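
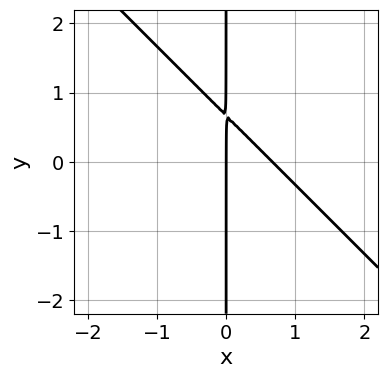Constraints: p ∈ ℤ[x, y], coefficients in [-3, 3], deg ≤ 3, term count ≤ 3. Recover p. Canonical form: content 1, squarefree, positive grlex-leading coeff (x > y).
(a) deg p = 2.
(b) From the visible intercepts: the visible y-axis segment lies entirely on the curve; one x-axis crossing is at x = 0.
(c) Putting this together gives p.

3*x^2 + 3*x*y - 2*x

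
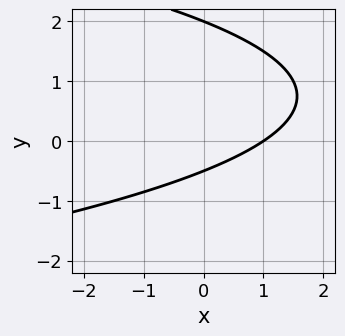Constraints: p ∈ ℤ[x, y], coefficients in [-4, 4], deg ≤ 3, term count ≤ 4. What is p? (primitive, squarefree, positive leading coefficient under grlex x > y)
deg p = 2. The shape is more complex than any degree-1 curve.
Reading off the gridlines: it meets the y-axis at y = 2 (among the integer gridlines); it meets the x-axis at x = 1 (among the integer gridlines).
Together with the visible shape, these determine p as stated.

2*y^2 + 2*x - 3*y - 2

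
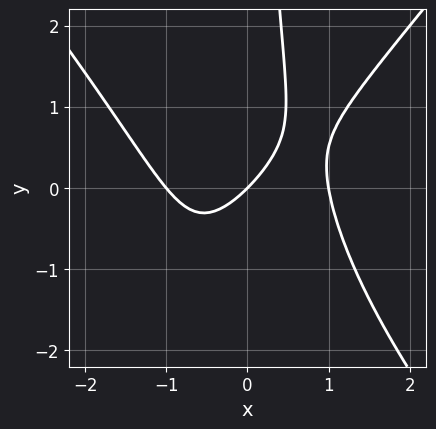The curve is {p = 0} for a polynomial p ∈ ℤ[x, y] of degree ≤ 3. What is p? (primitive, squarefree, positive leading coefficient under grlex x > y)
Degree: no degree-2 curve has this shape, so deg p = 3.
Checking where it meets the axes: it crosses the y-axis at the gridline y = 0; among the integer gridlines, it crosses the x-axis at x ∈ {-1, 0, 1}.
Putting this together gives p.

3*x^3 - 2*x*y^2 - 2*x*y - 3*x + 3*y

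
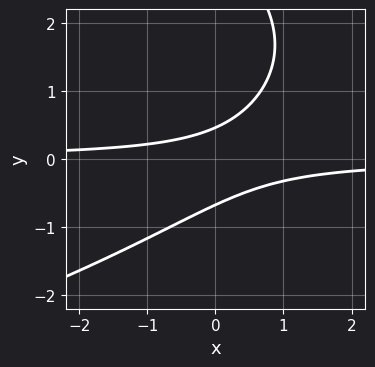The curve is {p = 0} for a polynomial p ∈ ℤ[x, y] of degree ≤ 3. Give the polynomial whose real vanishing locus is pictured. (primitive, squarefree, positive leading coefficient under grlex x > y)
1. deg p = 3. A generic line meets the curve in up to 3 points.
2. Checking where it meets the axes: it misses every integer gridline on the x-axis.
3. Matching integer coefficients to the picture gives p.

y^3 + 3*x*y - 3*y^2 - y + 1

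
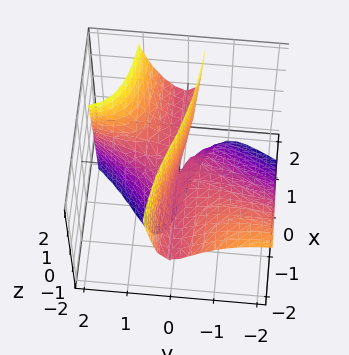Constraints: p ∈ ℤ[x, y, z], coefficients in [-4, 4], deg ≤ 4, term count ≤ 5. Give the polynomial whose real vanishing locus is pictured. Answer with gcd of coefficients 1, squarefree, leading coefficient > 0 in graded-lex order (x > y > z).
3*x*y^2 - y^3 + 2*y^2*z - x*z - 3*y*z

(a) The degree is 3 — no degree-2 surface has this shape.
(b) From the axis intercepts and sections: it meets the y-axis at y = 0 (among the integer gridlines); the visible z-axis segment lies entirely on the surface.
(c) Together with the visible shape, these determine p as stated. Check: (-1, 0, 0) on the x-axis lies on the surface, and p(-1, 0, 0) = 0. ✓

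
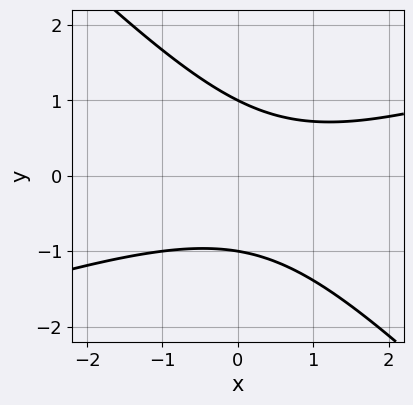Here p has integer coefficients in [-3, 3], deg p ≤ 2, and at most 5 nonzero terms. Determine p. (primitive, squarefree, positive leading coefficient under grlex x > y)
x^2 - 2*x*y - 3*y^2 - x + 3

(a) Degree: the shape is more complex than any degree-1 curve, so deg p = 2.
(b) From the axis intercepts and sections: no x-intercept at any integer in the box; the y-axis gridline crossings are at y ∈ {-1, 1}.
(c) Together with the visible shape, these determine p as stated.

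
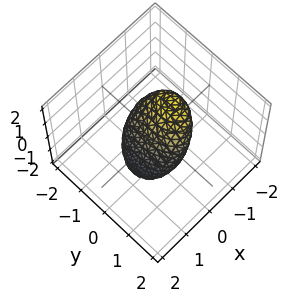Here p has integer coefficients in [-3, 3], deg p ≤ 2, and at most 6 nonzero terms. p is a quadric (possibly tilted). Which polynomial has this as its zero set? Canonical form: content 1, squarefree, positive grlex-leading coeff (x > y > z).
(a) Degree: the shape is more complex than any degree-1 surface, so deg p = 2.
(b) Reading off the gridlines: the z-axis gridline crossings are at z ∈ {-1, 1}; the y-axis gridline crossings are at y ∈ {-1, 1}.
(c) Assembling these constraints gives the stated polynomial.

2*x^2 + 2*x*z + y^2 + z^2 - 1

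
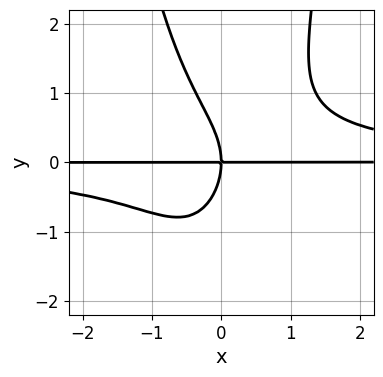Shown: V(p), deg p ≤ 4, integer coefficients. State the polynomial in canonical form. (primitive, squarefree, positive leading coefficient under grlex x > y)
First, degree: the shape is more complex than any degree-3 curve, so deg p = 4.
Then, observable constraints: it meets the y-axis at y = 0 (among the integer gridlines); the visible x-axis segment lies entirely on the curve.
Finally, the integer polynomial consistent with all of this is the stated p.

2*x^2*y^2 - y^3 - 2*x*y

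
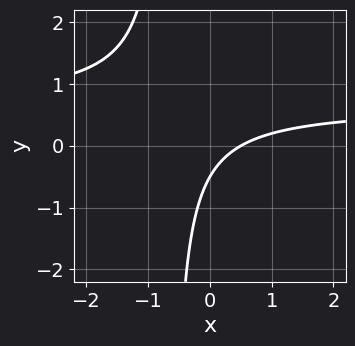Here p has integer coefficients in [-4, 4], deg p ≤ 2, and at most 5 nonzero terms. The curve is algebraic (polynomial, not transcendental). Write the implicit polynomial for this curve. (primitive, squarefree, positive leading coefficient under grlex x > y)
3*x*y - 2*x + 2*y + 1

First, degree: the shape is more complex than any degree-1 curve, so deg p = 2.
Finally, the integer polynomial consistent with all of this is the stated p.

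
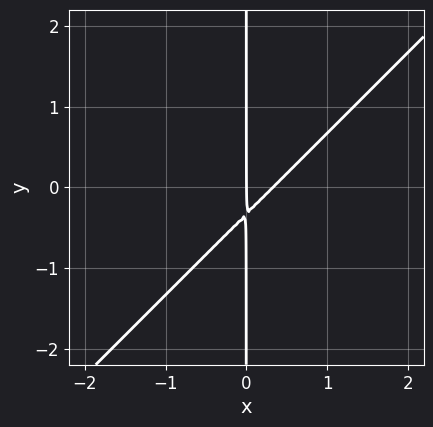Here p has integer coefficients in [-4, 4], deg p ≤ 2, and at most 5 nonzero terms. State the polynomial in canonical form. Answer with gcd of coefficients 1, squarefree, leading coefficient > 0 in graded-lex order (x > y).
Degree: the shape is more complex than any degree-1 curve, so deg p = 2.
Reading off the gridlines: every point of the y-axis in the box is on the curve; it crosses the x-axis at the gridline x = 0.
Putting this together gives p.

3*x^2 - 3*x*y - x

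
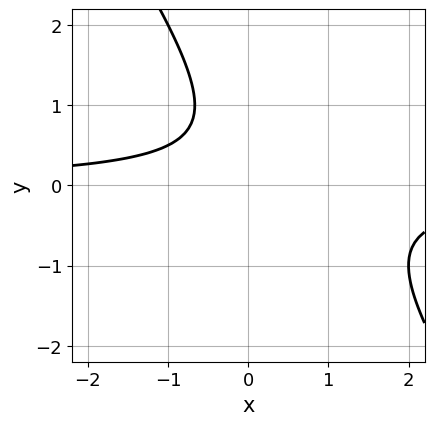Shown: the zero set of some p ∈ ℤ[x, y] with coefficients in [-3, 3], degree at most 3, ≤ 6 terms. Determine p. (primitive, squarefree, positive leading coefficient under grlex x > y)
3*x*y + 2*y^2 - 2*y + 2

1. Degree: no degree-1 curve has this shape, so deg p = 2.
2. Reading off the gridlines: the curve avoids every integer x-axis point in the box; the curve avoids every integer y-axis point in the box.
3. Putting this together gives p.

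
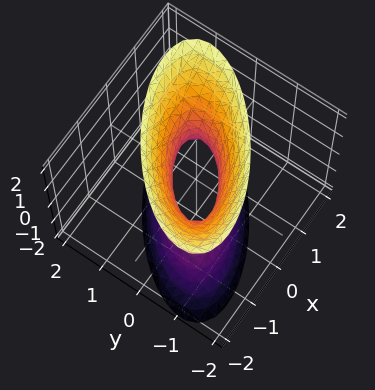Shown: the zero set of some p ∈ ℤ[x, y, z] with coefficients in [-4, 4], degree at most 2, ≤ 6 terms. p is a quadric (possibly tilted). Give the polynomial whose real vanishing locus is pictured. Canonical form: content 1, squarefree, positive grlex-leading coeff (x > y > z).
2*x^2 - 3*x*y + 3*y^2 - z^2 - 1

(a) Degree: the shape is more complex than any degree-1 surface, so deg p = 2.
(b) Against the integer gridlines: it misses every integer gridline on the z-axis.
(c) These observations pin down the coefficients.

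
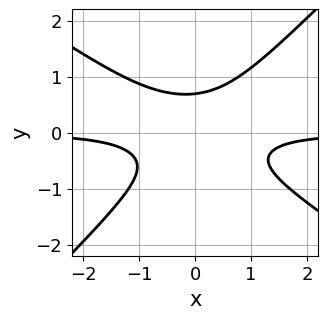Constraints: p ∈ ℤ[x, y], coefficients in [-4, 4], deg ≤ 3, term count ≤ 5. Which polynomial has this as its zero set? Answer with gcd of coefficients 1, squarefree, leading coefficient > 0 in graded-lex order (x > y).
Degree: the shape is more complex than any degree-2 curve, so deg p = 3.
Checking where it meets the axes: no x-intercept at any integer in the box.
Matching integer coefficients to the picture gives p.

2*x^2*y + x*y^2 - 3*y^3 + 1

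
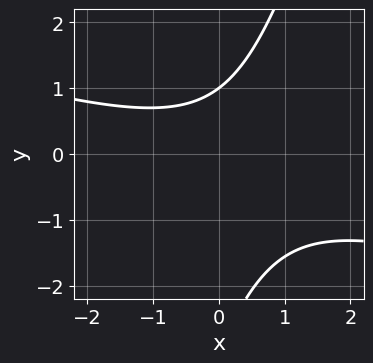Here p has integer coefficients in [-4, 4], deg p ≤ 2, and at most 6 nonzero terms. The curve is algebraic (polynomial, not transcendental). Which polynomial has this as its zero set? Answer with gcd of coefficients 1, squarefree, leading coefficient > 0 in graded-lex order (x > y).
(a) deg p = 2.
(b) Reading off the gridlines: it misses every integer gridline on the x-axis; one y-axis crossing is at y = 1.
(c) Putting this together gives p.

x^2 + 3*x*y - y^2 - 2*y + 3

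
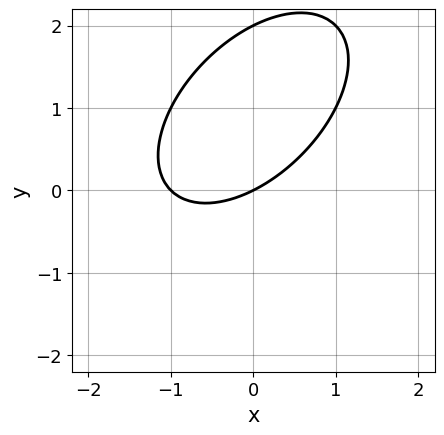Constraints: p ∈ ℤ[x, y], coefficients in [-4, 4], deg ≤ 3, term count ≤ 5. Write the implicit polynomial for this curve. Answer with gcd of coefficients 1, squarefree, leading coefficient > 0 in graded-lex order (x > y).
(a) deg p = 2. A generic line meets the curve in up to 2 points.
(b) Against the integer gridlines: among the integer gridlines, it crosses the y-axis at y ∈ {0, 2}; among the integer gridlines, it crosses the x-axis at x ∈ {-1, 0}.
(c) These observations pin down the coefficients.

x^2 - x*y + y^2 + x - 2*y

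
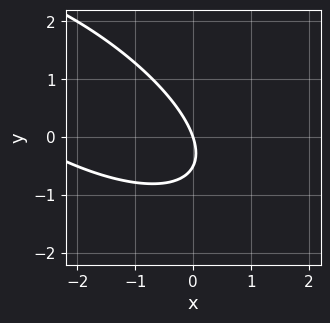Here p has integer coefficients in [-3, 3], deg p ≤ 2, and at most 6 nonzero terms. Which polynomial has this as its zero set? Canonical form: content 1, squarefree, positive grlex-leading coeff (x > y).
x^2 + 2*x*y + 2*y^2 + 3*x + y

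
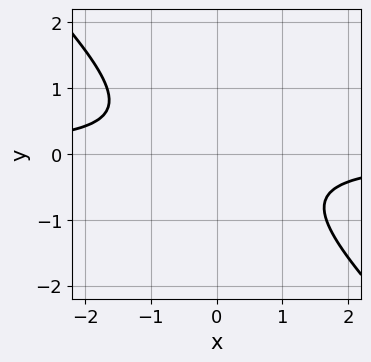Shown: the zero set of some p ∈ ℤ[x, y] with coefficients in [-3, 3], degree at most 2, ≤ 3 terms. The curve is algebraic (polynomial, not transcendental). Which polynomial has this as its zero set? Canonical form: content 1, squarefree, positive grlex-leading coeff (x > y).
First, the degree is 2 — the shape is more complex than any degree-1 curve.
Then, from the visible intercepts: the curve avoids every integer y-axis point in the box; the curve avoids every integer x-axis point in the box.
Finally, putting this together gives p.

3*x*y + 3*y^2 + 2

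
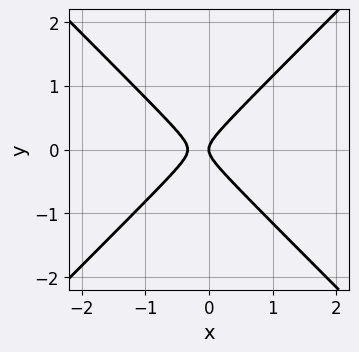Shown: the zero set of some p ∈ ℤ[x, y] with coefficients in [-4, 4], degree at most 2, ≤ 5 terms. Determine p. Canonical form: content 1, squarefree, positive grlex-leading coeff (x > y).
3*x^2 - 3*y^2 + x

Degree: no degree-1 curve has this shape, so deg p = 2.
Symmetries: it's symmetric under y → −y, forcing even powers of y.
Reading off the gridlines: it crosses the x-axis at the gridline x = 0; one y-axis crossing is at y = 0.
Together with the visible shape, these determine p as stated.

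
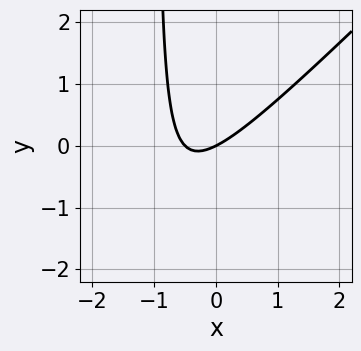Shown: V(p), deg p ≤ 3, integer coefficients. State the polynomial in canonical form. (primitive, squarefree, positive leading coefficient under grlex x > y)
2*x^2 - 2*x*y + x - 2*y

First, the degree is 2 — no degree-1 curve has this shape.
Then, against the integer gridlines: it crosses the y-axis at the gridline y = 0; it meets the x-axis at x = 0 (among the integer gridlines).
Finally, assembling these constraints gives the stated polynomial.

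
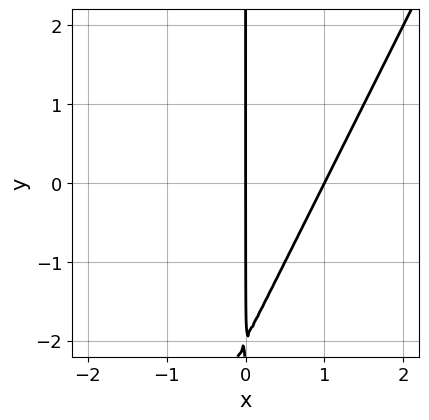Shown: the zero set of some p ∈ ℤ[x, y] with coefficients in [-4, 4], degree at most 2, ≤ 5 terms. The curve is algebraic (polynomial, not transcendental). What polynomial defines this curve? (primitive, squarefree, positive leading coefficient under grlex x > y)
2*x^2 - x*y - 2*x

1. Degree: the shape is more complex than any degree-1 curve, so deg p = 2.
2. From the visible intercepts: every point of the y-axis in the box is on the curve; among the integer gridlines, it crosses the x-axis at x ∈ {0, 1}.
3. Together with the visible shape, these determine p as stated.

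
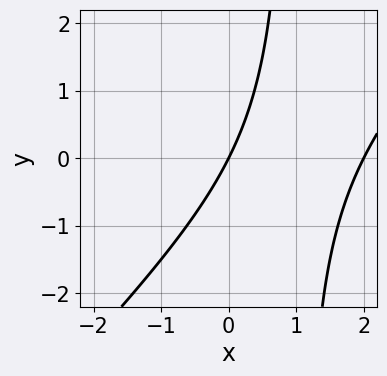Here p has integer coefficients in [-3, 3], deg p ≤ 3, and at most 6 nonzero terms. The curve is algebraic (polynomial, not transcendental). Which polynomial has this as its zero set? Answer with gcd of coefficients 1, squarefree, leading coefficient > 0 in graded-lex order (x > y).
x^2 - x*y - 2*x + y

The degree is 2 — no degree-1 curve has this shape.
Checking where it meets the axes: the x-axis gridline crossings are at x ∈ {0, 2}; one y-axis crossing is at y = 0.
Assembling these constraints gives the stated polynomial.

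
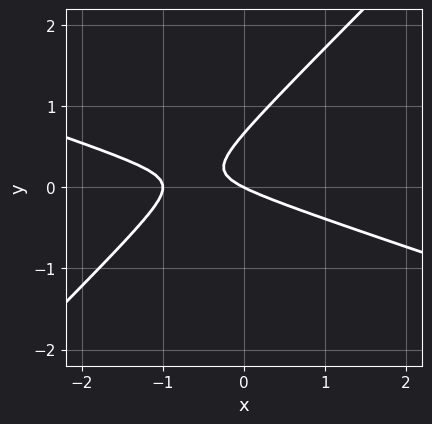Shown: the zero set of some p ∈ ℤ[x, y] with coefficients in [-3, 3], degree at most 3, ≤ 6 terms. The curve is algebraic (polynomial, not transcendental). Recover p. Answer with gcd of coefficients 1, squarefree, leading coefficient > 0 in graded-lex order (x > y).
(a) The degree is 2 — a generic line meets the curve in up to 2 points.
(b) From the axis intercepts and sections: it crosses the y-axis at the gridline y = 0; the x-axis gridline crossings are at x ∈ {-1, 0}.
(c) These observations pin down the coefficients.

x^2 + 2*x*y - 3*y^2 + x + 2*y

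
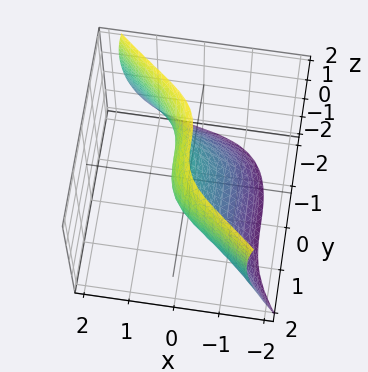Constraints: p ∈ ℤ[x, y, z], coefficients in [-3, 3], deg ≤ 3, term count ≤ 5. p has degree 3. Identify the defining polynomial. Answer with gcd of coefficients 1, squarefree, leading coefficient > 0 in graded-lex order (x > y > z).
Degree: the shape is more complex than any degree-2 surface, so deg p = 3.
From the axis intercepts and sections: it meets the x-axis at x = 0 (among the integer gridlines); the z-axis gridline crossings are at z ∈ {0, 2}.
Matching integer coefficients to the picture gives p.

x^3 + y^3 + z^2 + 3*x - 2*z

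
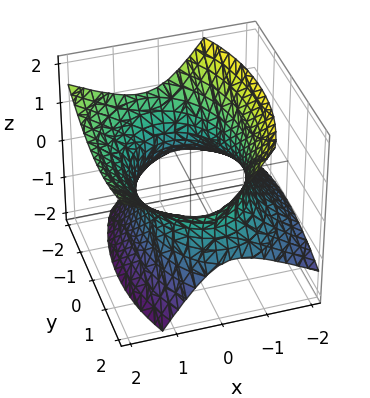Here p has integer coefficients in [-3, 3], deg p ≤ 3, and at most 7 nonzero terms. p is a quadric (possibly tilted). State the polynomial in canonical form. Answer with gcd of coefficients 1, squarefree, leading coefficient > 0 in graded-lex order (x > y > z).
First, deg p = 2.
Next, from the visible intercepts: the surface avoids every integer z-axis point in the box.
Finally, the integer polynomial consistent with all of this is the stated p.

2*x^2 - 2*x*z + y^2 - 2*z^2 - 3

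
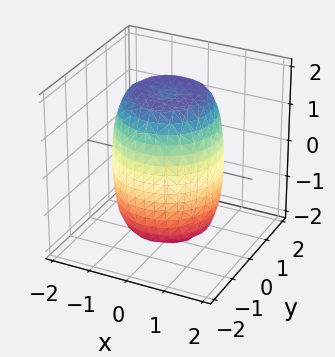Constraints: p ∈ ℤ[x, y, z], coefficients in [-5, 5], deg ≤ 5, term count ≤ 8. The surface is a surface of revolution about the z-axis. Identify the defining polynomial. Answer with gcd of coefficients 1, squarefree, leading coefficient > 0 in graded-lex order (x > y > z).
First, deg p = 4. The shape is more complex than any degree-3 surface.
Then, symmetry: the z-axis is an axis of rotation, so x and y enter only as x² + y².
Next, reading off the gridlines: a circular section at z = 0 has radius between 1 and 2.
Finally, fitting integer coefficients to these (and the overall shape) gives p.

2*x^4 + 4*x^2*y^2 + 2*y^4 - 2*x^2 - 2*y^2 + z^2 - 3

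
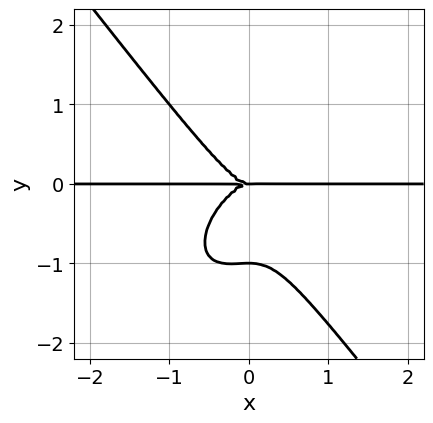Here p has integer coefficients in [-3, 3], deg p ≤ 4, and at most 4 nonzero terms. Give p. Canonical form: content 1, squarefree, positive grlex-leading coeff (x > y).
3*x^3*y - x^2*y^2 + 2*y^4 + 2*y^3

1. deg p = 4. A generic line meets the curve in up to 4 points.
2. From the visible intercepts: the visible x-axis segment lies entirely on the curve; among the integer gridlines, it crosses the y-axis at y ∈ {-1, 0}.
3. Together with the visible shape, these determine p as stated.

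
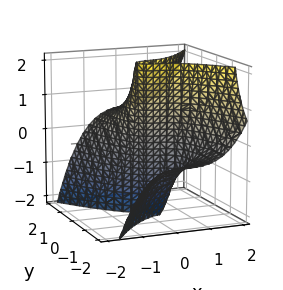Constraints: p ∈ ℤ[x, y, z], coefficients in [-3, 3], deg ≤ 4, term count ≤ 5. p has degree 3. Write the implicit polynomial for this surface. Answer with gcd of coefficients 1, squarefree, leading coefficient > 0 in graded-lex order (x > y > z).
2*x^3 - 2*y^2*z - 2*x^2 + x + 2*y

First, the degree is 3 — no degree-2 surface has this shape.
Next, from the axis intercepts and sections: it crosses the x-axis at the gridline x = 0; one y-axis crossing is at y = 0; every point of the z-axis in the box is on the surface.
Finally, matching integer coefficients to the picture gives p.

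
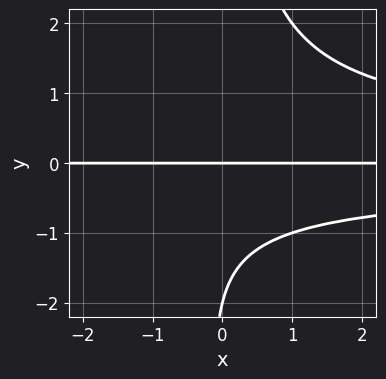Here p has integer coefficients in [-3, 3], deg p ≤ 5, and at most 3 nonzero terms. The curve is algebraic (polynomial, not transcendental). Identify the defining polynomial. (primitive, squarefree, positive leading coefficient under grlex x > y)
x*y^3 - y^2 - 2*y

First, degree: a generic line meets the curve in up to 4 points, so deg p = 4.
Then, against the integer gridlines: the y-axis gridline crossings are at y ∈ {-2, 0}; every point of the x-axis in the box is on the curve.
Finally, assembling these constraints gives the stated polynomial.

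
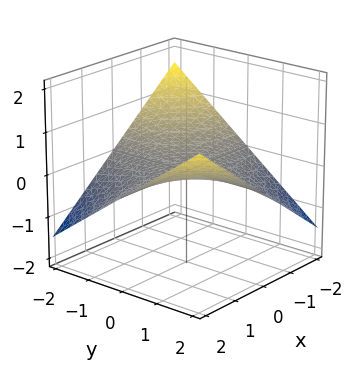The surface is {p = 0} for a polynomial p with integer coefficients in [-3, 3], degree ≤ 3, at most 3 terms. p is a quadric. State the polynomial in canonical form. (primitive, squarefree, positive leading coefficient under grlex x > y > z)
Degree: a saddle surface; a quadric, so deg p = 2.
Against the integer gridlines: every point of the x-axis in the box is on the surface; one z-axis crossing is at z = 0; every point of the y-axis in the box is on the surface.
Solving for integer coefficients yields p as stated.

x*y - 3*z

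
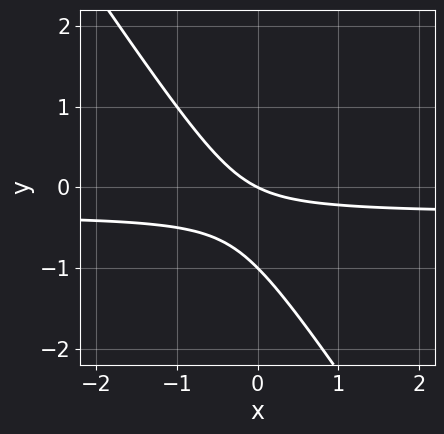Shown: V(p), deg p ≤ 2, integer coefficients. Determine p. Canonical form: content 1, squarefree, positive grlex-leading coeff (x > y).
First, degree: no degree-1 curve has this shape, so deg p = 2.
Next, checking where it meets the axes: among the integer gridlines, it crosses the y-axis at y ∈ {-1, 0}; it meets the x-axis at x = 0 (among the integer gridlines).
Finally, together with the visible shape, these determine p as stated.

3*x*y + 2*y^2 + x + 2*y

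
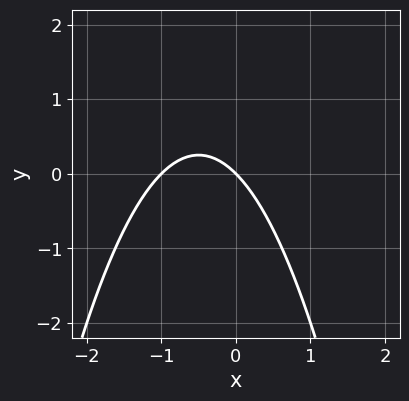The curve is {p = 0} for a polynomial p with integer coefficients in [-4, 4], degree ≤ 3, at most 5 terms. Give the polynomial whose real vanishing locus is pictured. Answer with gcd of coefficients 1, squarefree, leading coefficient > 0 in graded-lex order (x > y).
x^2 + x + y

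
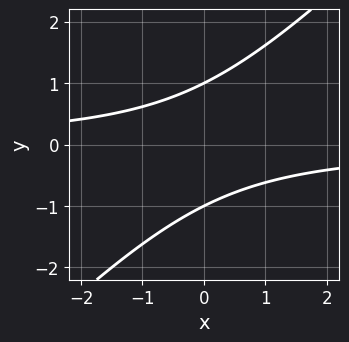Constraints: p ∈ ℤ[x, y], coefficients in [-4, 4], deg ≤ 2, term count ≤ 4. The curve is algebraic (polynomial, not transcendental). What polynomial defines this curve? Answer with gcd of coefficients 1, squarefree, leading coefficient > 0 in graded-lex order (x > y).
x*y - y^2 + 1

(a) deg p = 2. No degree-1 curve has this shape.
(b) Against the integer gridlines: among the integer gridlines, it crosses the y-axis at y ∈ {-1, 1}; it misses every integer gridline on the x-axis.
(c) Putting this together gives p.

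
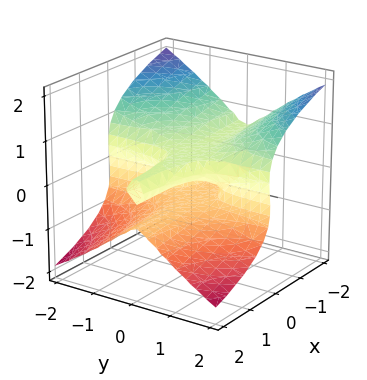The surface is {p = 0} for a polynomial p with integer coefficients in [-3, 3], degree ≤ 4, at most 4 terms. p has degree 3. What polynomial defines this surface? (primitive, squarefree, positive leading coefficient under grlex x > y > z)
(a) Degree: the shape is more complex than any degree-2 surface, so deg p = 3.
(b) Reading off the gridlines: every point of the y-axis in the box is on the surface; it crosses the z-axis at the gridline z = 0; every point of the x-axis in the box is on the surface.
(c) Fitting integer coefficients to these (and the overall shape) gives p.

2*x*y^2 + 3*z^3 - z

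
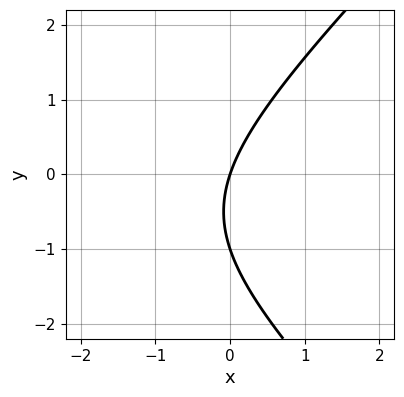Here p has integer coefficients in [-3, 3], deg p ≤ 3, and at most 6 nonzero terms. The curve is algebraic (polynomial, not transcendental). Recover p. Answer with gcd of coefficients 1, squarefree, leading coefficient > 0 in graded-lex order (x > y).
First, deg p = 2. A generic line meets the curve in up to 2 points.
Next, reading off the gridlines: among the integer gridlines, it crosses the y-axis at y ∈ {-1, 0}; it meets the x-axis at x = 0 (among the integer gridlines).
Finally, matching integer coefficients to the picture gives p.

x^2 - y^2 + 3*x - y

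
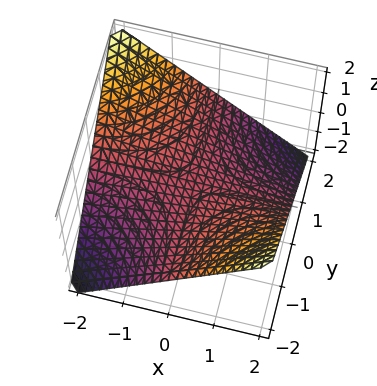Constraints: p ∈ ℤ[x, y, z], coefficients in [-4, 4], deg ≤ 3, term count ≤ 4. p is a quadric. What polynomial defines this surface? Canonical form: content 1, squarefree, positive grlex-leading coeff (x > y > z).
(a) The degree is 2 — a saddle surface; a quadric.
(b) From the axis intercepts and sections: every point of the y-axis in the box is on the surface; every point of the x-axis in the box is on the surface.
(c) Matching integer coefficients to the picture gives p.

x*y + 2*z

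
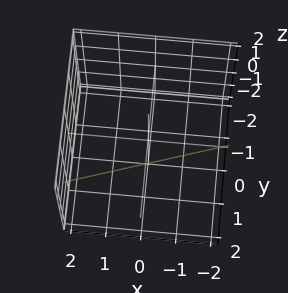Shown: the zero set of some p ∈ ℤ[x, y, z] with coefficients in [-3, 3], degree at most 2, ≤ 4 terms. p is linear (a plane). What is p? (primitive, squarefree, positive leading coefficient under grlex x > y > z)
x - 3*y + z + 2

Degree: every cross-section is a straight line — this is a plane, so deg p = 1.
From the visible intercepts: it crosses the z-axis at the gridline z = -2; it meets the x-axis at x = -2 (among the integer gridlines).
Together with the visible shape, these determine p as stated.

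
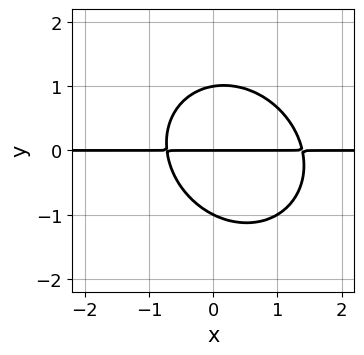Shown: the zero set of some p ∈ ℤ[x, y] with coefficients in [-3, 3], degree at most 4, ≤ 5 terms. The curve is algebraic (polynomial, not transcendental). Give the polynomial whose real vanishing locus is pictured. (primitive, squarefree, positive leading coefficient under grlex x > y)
1. Degree: a generic line meets the curve in up to 3 points, so deg p = 3.
2. Checking where it meets the axes: the visible x-axis segment lies entirely on the curve; among the integer gridlines, it crosses the y-axis at y ∈ {-1, 0, 1}.
3. Assembling these constraints gives the stated polynomial.

3*x^2*y + x*y^2 + 3*y^3 - 2*x*y - 3*y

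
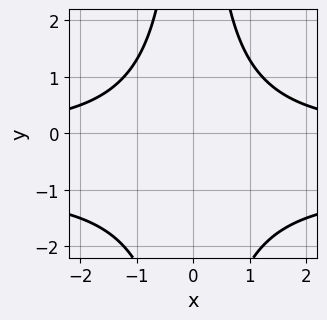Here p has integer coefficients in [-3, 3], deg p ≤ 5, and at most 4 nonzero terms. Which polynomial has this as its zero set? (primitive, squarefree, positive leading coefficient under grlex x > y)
(a) Degree: no degree-3 curve has this shape, so deg p = 4.
(b) Symmetries: mirror symmetry x ↦ −x ⇒ only even powers of x.
(c) Reading off the gridlines: the curve avoids every integer y-axis point in the box; no x-intercept at any integer in the box.
(d) These observations pin down the coefficients.

x^2*y^2 + x^2*y - 3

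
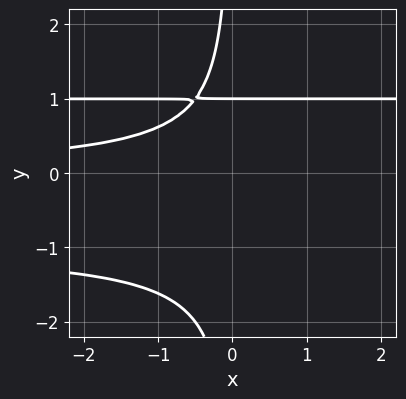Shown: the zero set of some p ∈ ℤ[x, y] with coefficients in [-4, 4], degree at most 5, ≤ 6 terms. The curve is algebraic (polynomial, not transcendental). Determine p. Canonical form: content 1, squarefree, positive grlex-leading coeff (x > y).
1. The degree is 4 — no degree-3 curve has this shape.
2. Reading off the gridlines: it meets the y-axis at y = 1 (among the integer gridlines); no x-intercept at any integer in the box.
3. Assembling these constraints gives the stated polynomial.

x*y^3 - x*y + y - 1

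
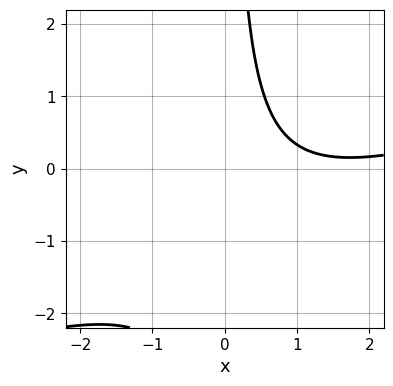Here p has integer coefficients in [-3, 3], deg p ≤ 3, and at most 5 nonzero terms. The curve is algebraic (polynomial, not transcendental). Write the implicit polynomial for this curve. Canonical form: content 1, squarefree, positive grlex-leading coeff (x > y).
1. deg p = 2. The shape is more complex than any degree-1 curve.
2. From the axis intercepts and sections: the curve avoids every integer y-axis point in the box; it misses every integer gridline on the x-axis.
3. Matching integer coefficients to the picture gives p.

x^2 - 3*x*y - 3*x + 3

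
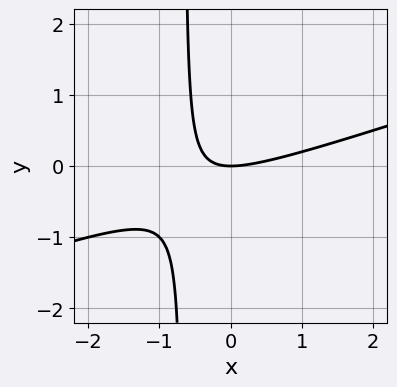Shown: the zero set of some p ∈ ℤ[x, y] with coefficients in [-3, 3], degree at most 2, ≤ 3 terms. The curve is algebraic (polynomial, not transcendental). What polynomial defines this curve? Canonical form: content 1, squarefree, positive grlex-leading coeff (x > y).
Degree: a generic line meets the curve in up to 2 points, so deg p = 2.
Observable constraints: it meets the x-axis at x = 0 (among the integer gridlines); one y-axis crossing is at y = 0.
The integer polynomial consistent with all of this is the stated p.

x^2 - 3*x*y - 2*y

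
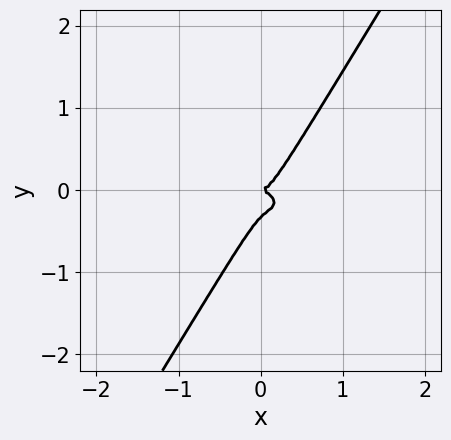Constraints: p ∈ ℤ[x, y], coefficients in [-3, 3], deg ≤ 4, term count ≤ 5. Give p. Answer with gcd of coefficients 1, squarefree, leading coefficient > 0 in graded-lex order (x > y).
First, the degree is 3 — a generic line meets the curve in up to 3 points.
Then, observable constraints: it meets the x-axis at x = 0 (among the integer gridlines); it crosses the y-axis at the gridline y = 0.
Finally, fitting integer coefficients to these (and the overall shape) gives p.

2*x^3 + 2*x^2*y + 3*x*y^2 - 3*y^3 - y^2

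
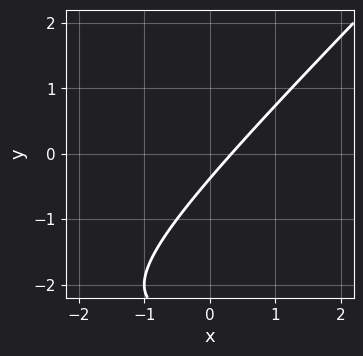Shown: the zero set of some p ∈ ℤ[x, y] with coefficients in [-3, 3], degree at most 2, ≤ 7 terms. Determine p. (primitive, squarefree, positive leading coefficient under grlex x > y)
x*y - y^2 + 3*x - 3*y - 1

First, deg p = 2.
Finally, solving for integer coefficients yields p as stated.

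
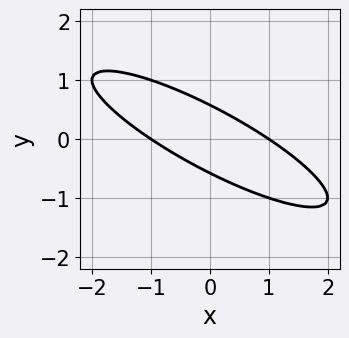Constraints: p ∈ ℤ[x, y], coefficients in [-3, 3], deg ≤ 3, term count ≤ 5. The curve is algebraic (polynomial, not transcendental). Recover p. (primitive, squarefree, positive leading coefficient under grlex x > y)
(a) Degree: no degree-1 curve has this shape, so deg p = 2.
(b) Against the integer gridlines: the x-axis gridline crossings are at x ∈ {-1, 1}.
(c) Fitting integer coefficients to these (and the overall shape) gives p.

x^2 + 3*x*y + 3*y^2 - 1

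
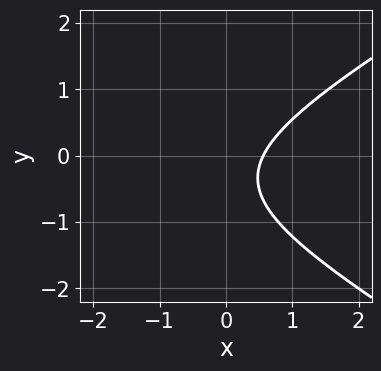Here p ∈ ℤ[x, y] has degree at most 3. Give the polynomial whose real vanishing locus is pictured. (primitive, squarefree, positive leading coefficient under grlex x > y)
First, degree: a generic line meets the curve in up to 2 points, so deg p = 2.
Then, checking where it meets the axes: no y-intercept at any integer in the box.
Finally, solving for integer coefficients yields p as stated.

x^2 - 3*y^2 + 3*x - 2*y - 2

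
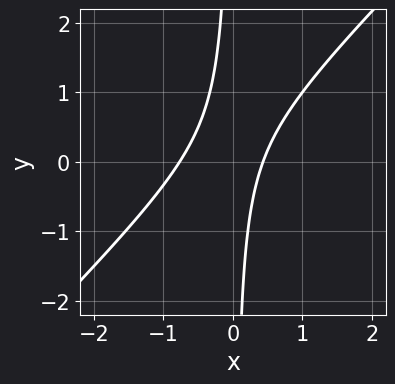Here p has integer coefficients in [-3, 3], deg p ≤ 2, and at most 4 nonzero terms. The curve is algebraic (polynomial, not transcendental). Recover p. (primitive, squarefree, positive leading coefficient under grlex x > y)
deg p = 2.
Reading off the gridlines: it misses every integer gridline on the y-axis.
Matching integer coefficients to the picture gives p.

3*x^2 - 3*x*y + x - 1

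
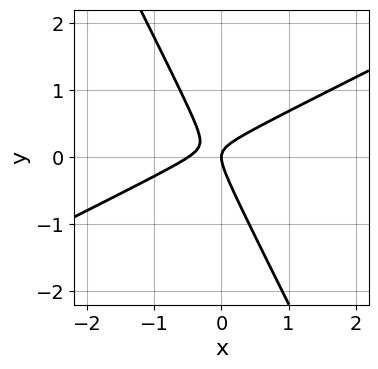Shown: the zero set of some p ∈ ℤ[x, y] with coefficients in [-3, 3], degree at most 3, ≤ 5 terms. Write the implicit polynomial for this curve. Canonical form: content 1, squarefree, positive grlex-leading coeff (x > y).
2*x^2 - 3*x*y - 2*y^2 + x

First, the degree is 2 — a generic line meets the curve in up to 2 points.
Then, checking where it meets the axes: one x-axis crossing is at x = 0; it meets the y-axis at y = 0 (among the integer gridlines).
Finally, putting this together gives p.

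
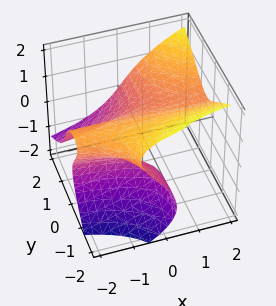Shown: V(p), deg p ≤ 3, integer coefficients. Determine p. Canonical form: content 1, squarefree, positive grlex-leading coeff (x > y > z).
First, degree: the shape is more complex than any degree-2 surface, so deg p = 3.
Then, checking where it meets the axes: no x-intercept at any integer in the box; the surface avoids every integer y-axis point in the box.
Finally, matching integer coefficients to the picture gives p.

2*x*y^2 + x*y*z - 2*z^3 - 3*y*z + 1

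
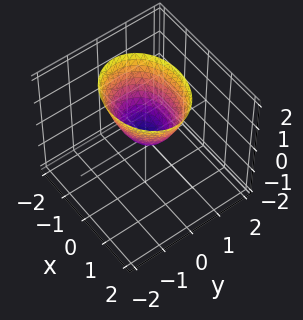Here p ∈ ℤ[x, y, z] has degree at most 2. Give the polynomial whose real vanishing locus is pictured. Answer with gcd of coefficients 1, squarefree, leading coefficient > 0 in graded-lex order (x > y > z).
2*x^2 + 3*y^2 - 2*z

(a) The degree is 2 — a single bowl opening along one axis; a quadric.
(b) Symmetries: it's symmetric under x → −x, forcing even powers of x; the y ↦ −y reflection is a symmetry, so y appears only in even powers.
(c) From the visible intercepts: it crosses the y-axis at the gridline y = 0; it crosses the z-axis at the gridline z = 0.
(d) These observations pin down the coefficients.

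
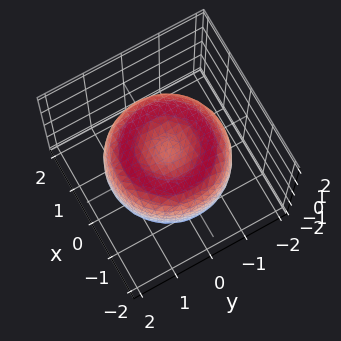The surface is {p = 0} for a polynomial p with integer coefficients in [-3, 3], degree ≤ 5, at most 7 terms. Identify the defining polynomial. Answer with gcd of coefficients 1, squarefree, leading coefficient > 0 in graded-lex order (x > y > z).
x^4 + 2*x^2*y^2 + y^4 - 2*x^2 - 2*y^2 + 2*z^2 - 1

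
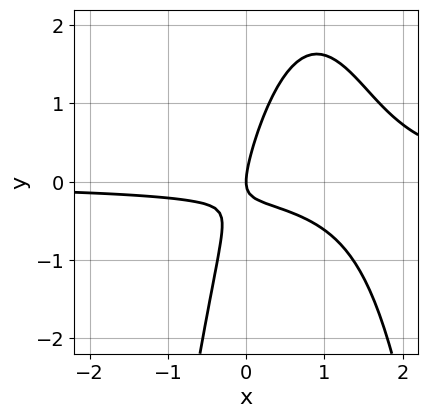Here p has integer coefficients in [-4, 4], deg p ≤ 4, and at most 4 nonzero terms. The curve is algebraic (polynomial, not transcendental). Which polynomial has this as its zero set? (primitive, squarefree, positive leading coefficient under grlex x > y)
Degree: no degree-2 curve has this shape, so deg p = 3.
From the visible intercepts: it meets the y-axis at y = 0 (among the integer gridlines); one x-axis crossing is at x = 0.
Solving for integer coefficients yields p as stated.

2*x^2*y - 3*x*y + y^2 - x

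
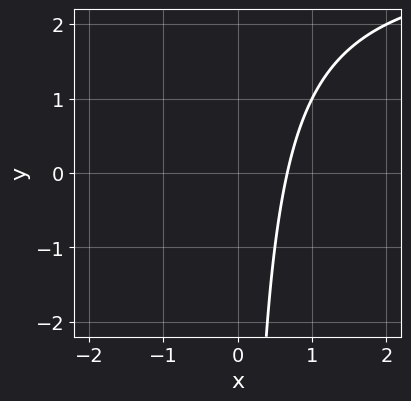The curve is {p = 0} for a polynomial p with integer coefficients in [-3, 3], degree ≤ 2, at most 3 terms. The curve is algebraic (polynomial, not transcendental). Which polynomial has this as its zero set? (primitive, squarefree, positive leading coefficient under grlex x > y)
x*y - 3*x + 2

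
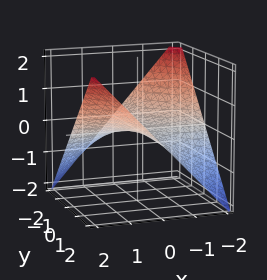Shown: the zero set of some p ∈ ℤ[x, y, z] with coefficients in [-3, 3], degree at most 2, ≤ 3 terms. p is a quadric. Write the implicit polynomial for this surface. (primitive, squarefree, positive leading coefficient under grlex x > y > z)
Degree: a saddle surface; a quadric, so deg p = 2.
From the visible intercepts: every point of the x-axis in the box is on the surface; every point of the y-axis in the box is on the surface; it meets the z-axis at z = 0 (among the integer gridlines).
Fitting integer coefficients to these (and the overall shape) gives p.

x*y - 2*z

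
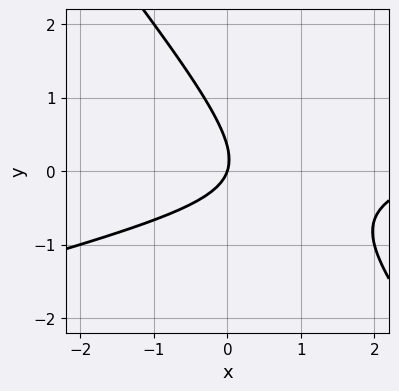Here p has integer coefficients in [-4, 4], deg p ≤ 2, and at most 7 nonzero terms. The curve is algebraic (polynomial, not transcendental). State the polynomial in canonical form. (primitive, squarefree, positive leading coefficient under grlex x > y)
x^2 - 3*x*y - 3*y^2 - 3*x + y

(a) Degree: a generic line meets the curve in up to 2 points, so deg p = 2.
(b) Observable constraints: one y-axis crossing is at y = 0; it meets the x-axis at x = 0 (among the integer gridlines).
(c) These observations pin down the coefficients.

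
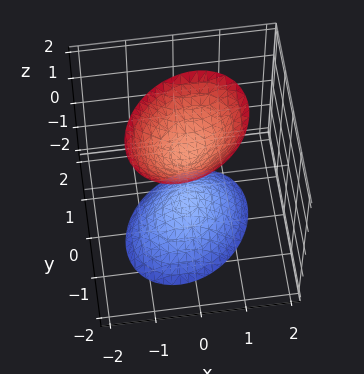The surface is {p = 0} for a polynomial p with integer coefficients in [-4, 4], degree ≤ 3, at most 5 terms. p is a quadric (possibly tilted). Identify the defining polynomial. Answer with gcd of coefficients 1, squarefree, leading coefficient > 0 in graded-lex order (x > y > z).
2*x^2 - x*y + 2*y^2 - z^2 + 1

1. There are 2 components.
2. The degree is 2 — no degree-1 surface has this shape.
3. Against the integer gridlines: it misses every integer gridline on the y-axis; the z-axis gridline crossings are at z ∈ {-1, 1}; it misses every integer gridline on the x-axis.
4. Fitting integer coefficients to these (and the overall shape) gives p.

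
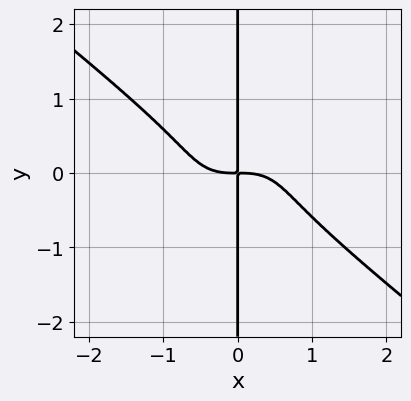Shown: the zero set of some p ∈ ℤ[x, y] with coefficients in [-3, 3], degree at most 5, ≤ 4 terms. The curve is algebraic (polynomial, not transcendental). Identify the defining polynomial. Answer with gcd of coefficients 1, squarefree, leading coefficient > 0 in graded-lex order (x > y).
x^4 + 2*x*y^3 + x*y

(a) The degree is 4 — no degree-3 curve has this shape.
(b) Reading off the gridlines: every point of the y-axis in the box is on the curve.
(c) These observations pin down the coefficients.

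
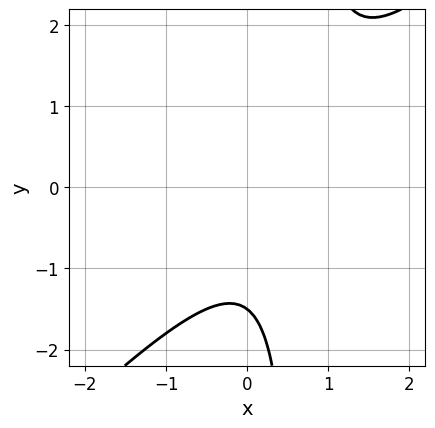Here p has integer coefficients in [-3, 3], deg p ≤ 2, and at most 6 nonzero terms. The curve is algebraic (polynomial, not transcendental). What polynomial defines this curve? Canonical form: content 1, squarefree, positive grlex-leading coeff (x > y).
(a) The degree is 2 — a generic line meets the curve in up to 2 points.
(b) Checking where it meets the axes: no x-intercept at any integer in the box.
(c) Assembling these constraints gives the stated polynomial.

3*x^2 - 3*x*y - 3*x + 2*y + 3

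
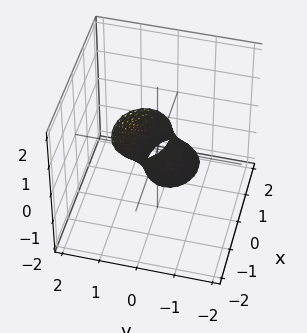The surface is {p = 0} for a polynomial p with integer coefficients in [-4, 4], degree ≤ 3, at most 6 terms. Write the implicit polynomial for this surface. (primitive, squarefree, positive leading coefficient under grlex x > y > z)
2*x^2 + 3*x*z + 3*y^2 + z^2 - 1

(a) Degree: no degree-1 surface has this shape, so deg p = 2.
(b) From the axis intercepts and sections: among the integer gridlines, it crosses the z-axis at z ∈ {-1, 1}.
(c) Assembling these constraints gives the stated polynomial.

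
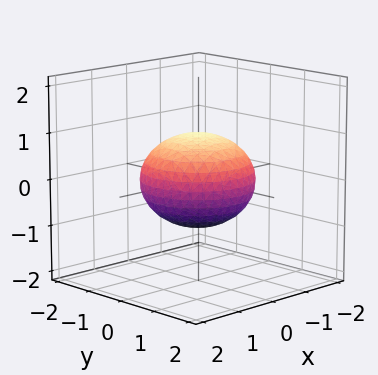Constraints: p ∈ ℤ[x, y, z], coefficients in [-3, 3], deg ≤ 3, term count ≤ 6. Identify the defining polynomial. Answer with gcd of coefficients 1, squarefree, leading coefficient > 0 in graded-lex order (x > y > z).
2*x^2 + 2*y^2 + 3*z^2 - 3

(a) deg p = 2. Bounded and convex; a quadric.
(b) Symmetries: it's symmetric under z → −z, forcing even powers of z; the z-axis is an axis of rotation, so x and y enter only as x² + y².
(c) Against the integer gridlines: a circular section at z = 0 has radius between 1 and 2; the z-axis gridline crossings are at z ∈ {-1, 1}.
(d) Matching integer coefficients to the picture gives p.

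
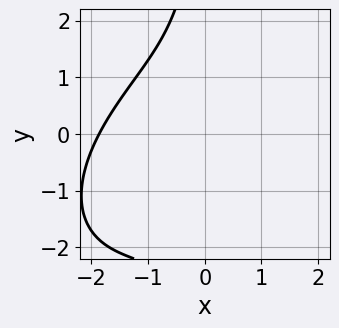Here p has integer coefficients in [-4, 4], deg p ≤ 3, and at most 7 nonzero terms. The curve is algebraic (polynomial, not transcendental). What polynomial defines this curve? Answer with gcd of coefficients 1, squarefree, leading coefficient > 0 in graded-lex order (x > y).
(a) deg p = 3. The shape is more complex than any degree-2 curve.
(b) Reading off the gridlines: no y-intercept at any integer in the box.
(c) The integer polynomial consistent with all of this is the stated p.

x^3 - x^2*y + x*y^2 + x^2 + 3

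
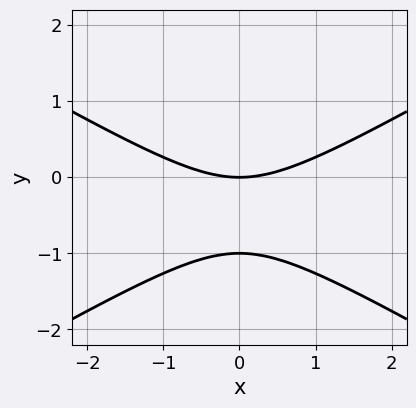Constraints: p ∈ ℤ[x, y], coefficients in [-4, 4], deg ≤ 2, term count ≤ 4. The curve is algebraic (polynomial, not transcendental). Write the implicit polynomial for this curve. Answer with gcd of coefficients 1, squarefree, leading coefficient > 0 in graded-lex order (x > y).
x^2 - 3*y^2 - 3*y

1. The degree is 2 — no degree-1 curve has this shape.
2. Symmetries: the x ↦ −x reflection is a symmetry, so x appears only in even powers.
3. Reading off the gridlines: one x-axis crossing is at x = 0; among the integer gridlines, it crosses the y-axis at y ∈ {-1, 0}.
4. Solving for integer coefficients yields p as stated.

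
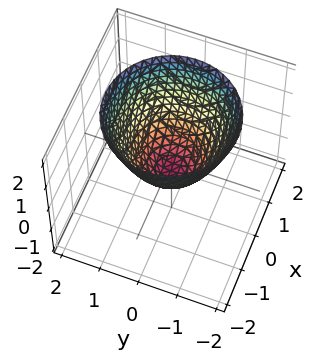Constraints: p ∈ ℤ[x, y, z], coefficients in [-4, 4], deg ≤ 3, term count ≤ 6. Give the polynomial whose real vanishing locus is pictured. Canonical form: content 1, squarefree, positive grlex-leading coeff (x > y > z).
1. Degree: a generic line meets the surface in up to 2 points, so deg p = 2.
2. By symmetry, the surface is invariant under rotation about z: p = q(x² + y², z).
3. Against the integer gridlines: a circular section at z = 1 has radius between 1 and 2.
4. Matching integer coefficients to the picture gives p.

2*x^2 + 2*y^2 - 2*z - 1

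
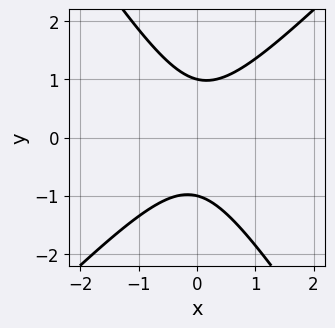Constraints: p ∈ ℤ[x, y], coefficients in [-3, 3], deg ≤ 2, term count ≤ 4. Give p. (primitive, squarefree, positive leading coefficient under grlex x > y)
3*x^2 - x*y - 2*y^2 + 2

Degree: the shape is more complex than any degree-1 curve, so deg p = 2.
From the axis intercepts and sections: among the integer gridlines, it crosses the y-axis at y ∈ {-1, 1}; it misses every integer gridline on the x-axis.
Assembling these constraints gives the stated polynomial.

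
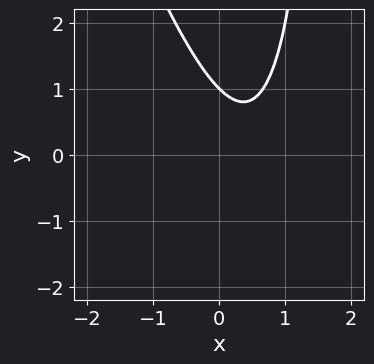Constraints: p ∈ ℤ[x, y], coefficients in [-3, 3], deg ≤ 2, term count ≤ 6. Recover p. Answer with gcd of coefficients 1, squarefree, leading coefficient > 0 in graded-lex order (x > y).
First, deg p = 2. No degree-1 curve has this shape.
Then, reading off the gridlines: it misses every integer gridline on the x-axis; one y-axis crossing is at y = 1.
Finally, fitting integer coefficients to these (and the overall shape) gives p.

3*x^2 + x*y - 3*x - 2*y + 2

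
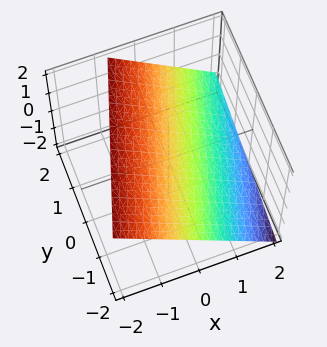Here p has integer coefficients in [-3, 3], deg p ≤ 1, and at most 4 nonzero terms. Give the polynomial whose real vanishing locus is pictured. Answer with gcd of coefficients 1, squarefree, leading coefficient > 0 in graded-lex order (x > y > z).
3*x - y + 3*z - 2

(a) The degree is 1 — the surface is flat (a plane).
(b) Against the integer gridlines: it meets the y-axis at y = -2 (among the integer gridlines).
(c) Solving for integer coefficients yields p as stated.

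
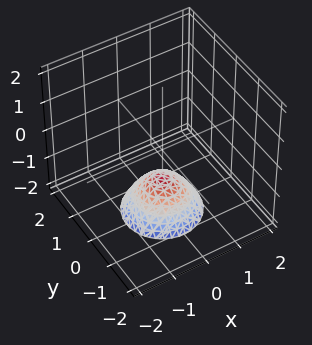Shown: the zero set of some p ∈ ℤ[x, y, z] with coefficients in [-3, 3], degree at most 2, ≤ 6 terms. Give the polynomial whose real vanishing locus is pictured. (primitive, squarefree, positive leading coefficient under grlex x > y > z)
x^2 + y^2 + z + 1

1. deg p = 2. No degree-1 surface has this shape.
2. Symmetries: rotational symmetry about the z-axis ⇒ p depends on x, y only through x² + y².
3. Reading off the gridlines: a circular section at z = -2 has radius exactly 1; the surface avoids every integer y-axis point in the box; the surface avoids every integer x-axis point in the box; it crosses the z-axis at the gridline z = -1.
4. Putting this together gives p.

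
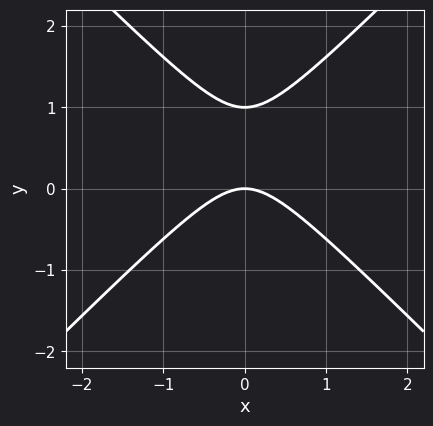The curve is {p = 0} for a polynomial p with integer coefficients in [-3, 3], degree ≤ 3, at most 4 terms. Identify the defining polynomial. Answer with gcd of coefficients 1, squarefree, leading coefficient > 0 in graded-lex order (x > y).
x^2 - y^2 + y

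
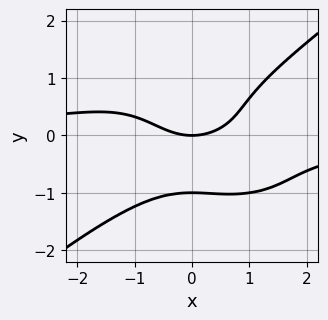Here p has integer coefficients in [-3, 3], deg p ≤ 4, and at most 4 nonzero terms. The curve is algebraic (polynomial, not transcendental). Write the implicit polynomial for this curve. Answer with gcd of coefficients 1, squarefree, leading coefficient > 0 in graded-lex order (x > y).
Degree: the shape is more complex than any degree-3 curve, so deg p = 4.
Observable constraints: it meets the x-axis at x = 0 (among the integer gridlines); the y-axis gridline crossings are at y ∈ {-1, 0}.
Matching integer coefficients to the picture gives p.

x^3*y - 2*y^4 + x^2 - 2*y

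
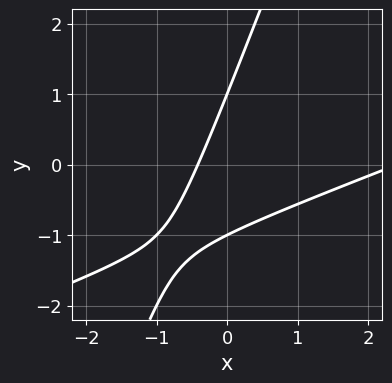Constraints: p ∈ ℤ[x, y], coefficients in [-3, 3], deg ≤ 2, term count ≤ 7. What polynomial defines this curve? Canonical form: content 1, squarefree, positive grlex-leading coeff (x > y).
x^2 - 3*x*y + y^2 - 2*x - 1

First, deg p = 2. A generic line meets the curve in up to 2 points.
Next, from the axis intercepts and sections: among the integer gridlines, it crosses the y-axis at y ∈ {-1, 1}.
Finally, fitting integer coefficients to these (and the overall shape) gives p.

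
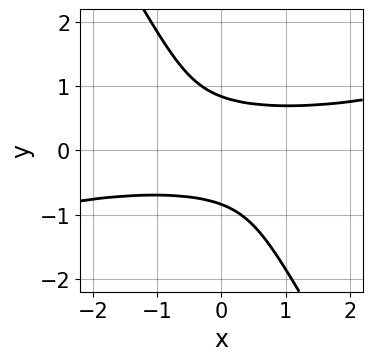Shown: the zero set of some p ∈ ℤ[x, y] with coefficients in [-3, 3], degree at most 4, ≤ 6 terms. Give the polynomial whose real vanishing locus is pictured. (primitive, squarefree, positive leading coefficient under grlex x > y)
1. The degree is 4 — a generic line meets the curve in up to 4 points.
2. Against the integer gridlines: no x-intercept at any integer in the box.
3. Assembling these constraints gives the stated polynomial.

x^2*y^2 - 3*x*y^3 - 2*y^4 + 1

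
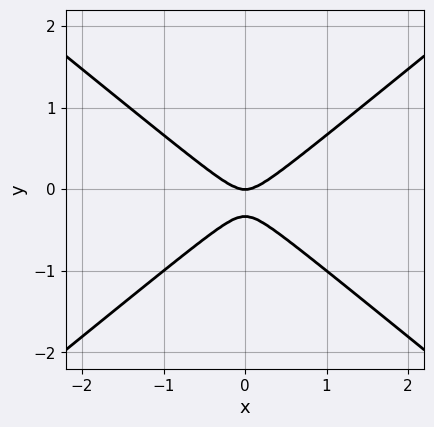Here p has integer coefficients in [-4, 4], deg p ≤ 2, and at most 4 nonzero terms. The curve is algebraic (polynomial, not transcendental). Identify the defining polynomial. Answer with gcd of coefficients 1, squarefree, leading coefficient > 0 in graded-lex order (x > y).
First, the degree is 2 — a generic line meets the curve in up to 2 points.
Then, symmetries: it's symmetric under x → −x, forcing even powers of x.
Then, against the integer gridlines: it crosses the x-axis at the gridline x = 0; it meets the y-axis at y = 0 (among the integer gridlines).
Finally, putting this together gives p.

2*x^2 - 3*y^2 - y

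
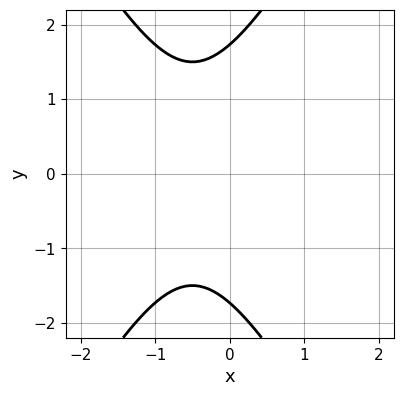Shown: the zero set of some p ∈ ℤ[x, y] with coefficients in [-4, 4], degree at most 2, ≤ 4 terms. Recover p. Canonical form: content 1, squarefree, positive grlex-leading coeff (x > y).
3*x^2 - y^2 + 3*x + 3

First, degree: no degree-1 curve has this shape, so deg p = 2.
Next, symmetries: the y ↦ −y reflection is a symmetry, so y appears only in even powers.
Then, observable constraints: the curve avoids every integer x-axis point in the box.
Finally, matching integer coefficients to the picture gives p.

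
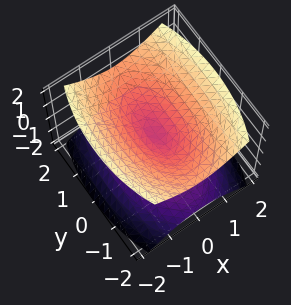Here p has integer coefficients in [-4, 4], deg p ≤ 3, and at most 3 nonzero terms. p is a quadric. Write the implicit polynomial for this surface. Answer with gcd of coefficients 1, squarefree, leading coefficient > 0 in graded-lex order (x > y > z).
3*x^2 + y^2 - 3*z^2

There are 2 components. They look like related sheets of one shape, so recover p as a whole.
Degree: two nappes meeting at a single point; a quadric, so deg p = 2.
Symmetries: mirror symmetry y ↦ −y ⇒ only even powers of y; the x ↦ −x reflection is a symmetry, so x appears only in even powers; it's symmetric under z → −z, forcing even powers of z.
From the axis intercepts and sections: one z-axis crossing is at z = 0; it meets the y-axis at y = 0 (among the integer gridlines); it crosses the x-axis at the gridline x = 0.
These observations pin down the coefficients.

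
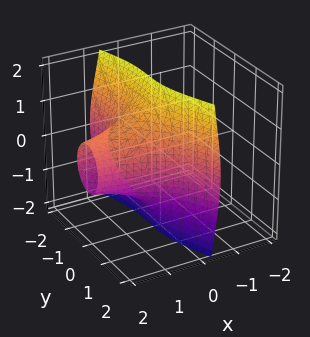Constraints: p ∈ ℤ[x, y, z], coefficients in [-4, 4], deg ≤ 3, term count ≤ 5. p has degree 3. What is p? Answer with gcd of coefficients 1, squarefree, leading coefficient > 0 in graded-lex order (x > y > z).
3*x*y^2 + 2*x*z^2 + y^3 - 2

deg p = 3. The shape is more complex than any degree-2 surface.
Reading off the gridlines: the surface avoids every integer x-axis point in the box; no z-intercept at any integer in the box.
The integer polynomial consistent with all of this is the stated p.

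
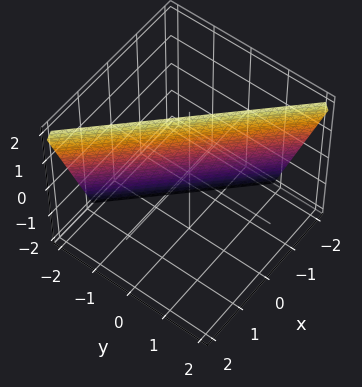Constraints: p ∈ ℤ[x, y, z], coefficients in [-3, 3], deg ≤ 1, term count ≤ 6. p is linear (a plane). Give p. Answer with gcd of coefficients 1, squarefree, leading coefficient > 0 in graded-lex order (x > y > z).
3*x + 3*y - z + 2

1. Degree: every cross-section is a straight line — this is a plane, so deg p = 1.
2. Against the integer gridlines: it crosses the z-axis at the gridline z = 2.
3. These observations pin down the coefficients.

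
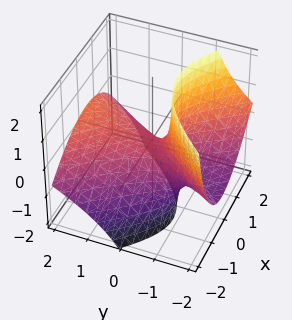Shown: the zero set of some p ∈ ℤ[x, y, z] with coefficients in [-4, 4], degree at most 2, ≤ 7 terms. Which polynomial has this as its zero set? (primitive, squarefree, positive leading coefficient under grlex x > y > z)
2*x^2 - x*z - y^2 + 3*y*z + 2*z

1. The degree is 2 — no degree-1 surface has this shape.
2. From the axis intercepts and sections: one y-axis crossing is at y = 0; it meets the x-axis at x = 0 (among the integer gridlines).
3. Together with the visible shape, these determine p as stated.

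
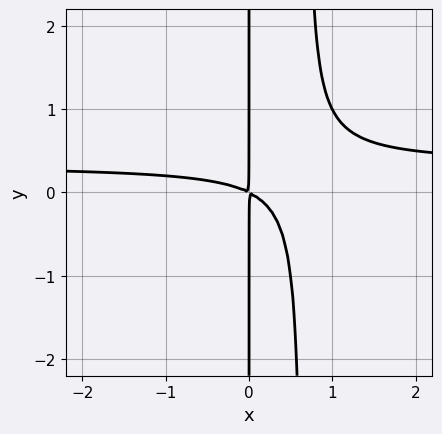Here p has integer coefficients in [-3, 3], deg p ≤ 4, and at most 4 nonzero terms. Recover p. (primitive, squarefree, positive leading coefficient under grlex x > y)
First, deg p = 3. A generic line meets the curve in up to 3 points.
Then, checking where it meets the axes: every point of the y-axis in the box is on the curve.
Finally, assembling these constraints gives the stated polynomial.

3*x^2*y - x^2 - 2*x*y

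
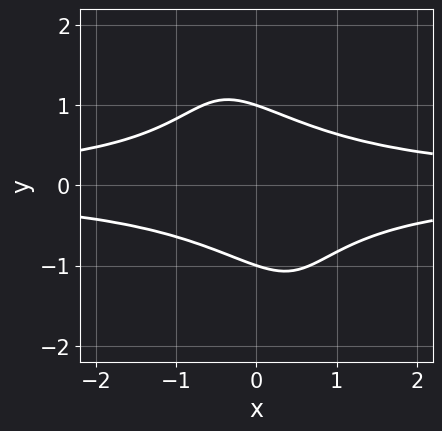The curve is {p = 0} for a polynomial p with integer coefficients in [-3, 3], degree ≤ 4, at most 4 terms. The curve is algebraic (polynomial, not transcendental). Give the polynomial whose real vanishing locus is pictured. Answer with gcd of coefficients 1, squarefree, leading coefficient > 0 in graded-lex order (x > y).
deg p = 4. No degree-3 curve has this shape.
Reading off the gridlines: the y-axis gridline crossings are at y ∈ {-1, 1}; the curve avoids every integer x-axis point in the box.
Fitting integer coefficients to these (and the overall shape) gives p.

3*x^2*y^2 + 2*x*y^3 + 3*y^2 - 3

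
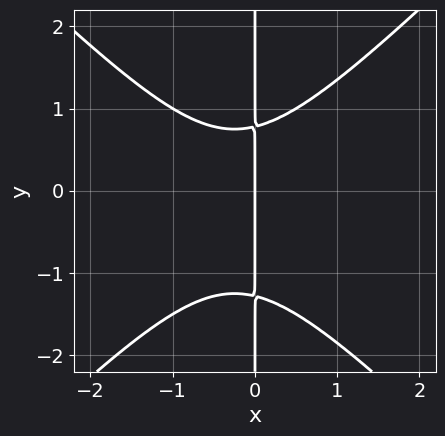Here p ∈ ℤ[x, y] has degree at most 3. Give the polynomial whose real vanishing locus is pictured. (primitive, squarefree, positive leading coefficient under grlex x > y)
2*x^3 - 2*x*y^2 + x^2 - x*y + 2*x

First, the degree is 3 — no degree-2 curve has this shape.
Next, against the integer gridlines: every point of the y-axis in the box is on the curve; it meets the x-axis at x = 0 (among the integer gridlines).
Finally, assembling these constraints gives the stated polynomial.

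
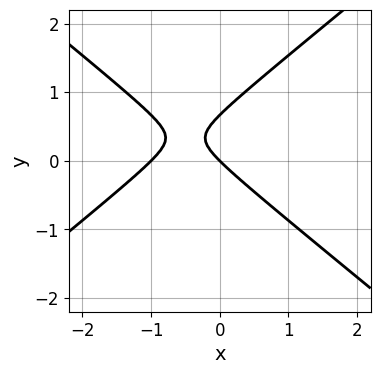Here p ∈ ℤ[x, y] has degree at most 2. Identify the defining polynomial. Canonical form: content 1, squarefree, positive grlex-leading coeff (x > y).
2*x^2 - 3*y^2 + 2*x + 2*y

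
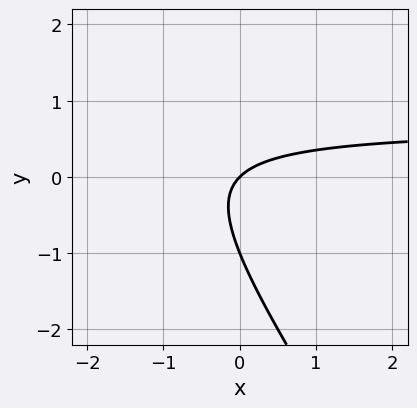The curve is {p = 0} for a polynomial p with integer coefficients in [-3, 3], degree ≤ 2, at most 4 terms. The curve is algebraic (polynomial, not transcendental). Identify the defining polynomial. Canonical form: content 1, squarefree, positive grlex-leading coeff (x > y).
3*x*y + 2*y^2 - 2*x + 2*y

First, the degree is 2 — a generic line meets the curve in up to 2 points.
Next, checking where it meets the axes: it crosses the x-axis at the gridline x = 0; among the integer gridlines, it crosses the y-axis at y ∈ {-1, 0}.
Finally, putting this together gives p.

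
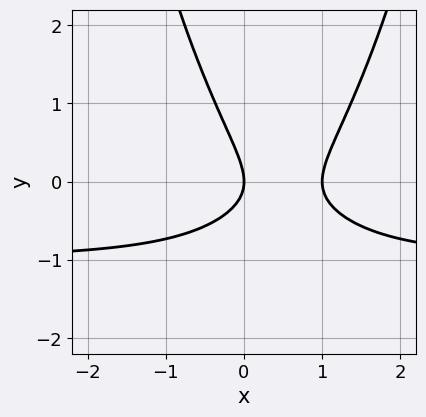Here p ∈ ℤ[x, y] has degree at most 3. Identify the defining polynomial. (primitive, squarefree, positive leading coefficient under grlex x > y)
x^2*y + x^2 - x*y - y^2 - x

First, deg p = 3. The shape is more complex than any degree-2 curve.
Next, against the integer gridlines: among the integer gridlines, it crosses the x-axis at x ∈ {0, 1}; it crosses the y-axis at the gridline y = 0.
Finally, the integer polynomial consistent with all of this is the stated p.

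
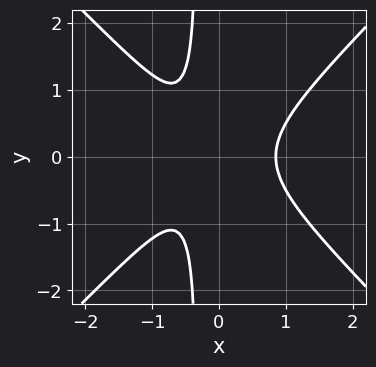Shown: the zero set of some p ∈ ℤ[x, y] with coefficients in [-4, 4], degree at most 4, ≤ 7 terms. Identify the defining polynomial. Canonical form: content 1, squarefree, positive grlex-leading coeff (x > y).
(a) The degree is 3 — the shape is more complex than any degree-2 curve.
(b) Symmetries: mirror symmetry y ↦ −y ⇒ only even powers of y.
(c) Observable constraints: it misses every integer gridline on the y-axis.
(d) Together with the visible shape, these determine p as stated.

3*x^3 - 3*x*y^2 - y^2 - x - 1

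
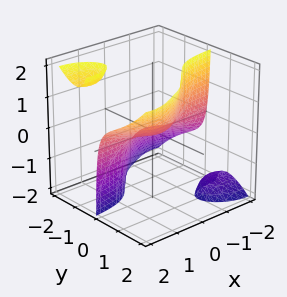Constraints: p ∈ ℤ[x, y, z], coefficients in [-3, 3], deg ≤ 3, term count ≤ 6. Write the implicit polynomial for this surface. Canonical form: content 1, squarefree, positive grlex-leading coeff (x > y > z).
There are 3 components. Treating them together as one polynomial.
deg p = 3. The shape is more complex than any degree-2 surface.
Observable constraints: one y-axis crossing is at y = 0; one z-axis crossing is at z = 0; the visible x-axis segment lies entirely on the surface.
Fitting integer coefficients to these (and the overall shape) gives p.

x^2*y - 2*x*y*z + y^3 - z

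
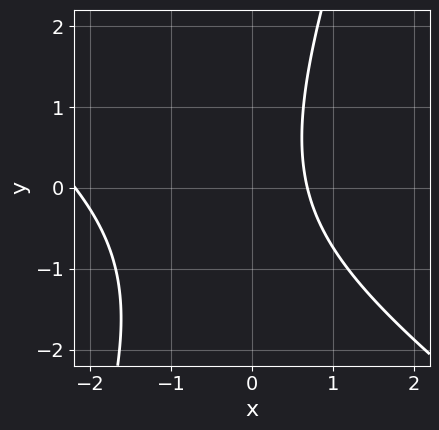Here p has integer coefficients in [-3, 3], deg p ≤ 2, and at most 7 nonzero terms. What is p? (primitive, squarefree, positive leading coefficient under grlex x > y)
2*x^2 + 2*x*y - y^2 + 3*x - 3

1. deg p = 2.
2. Observable constraints: no y-intercept at any integer in the box.
3. These observations pin down the coefficients.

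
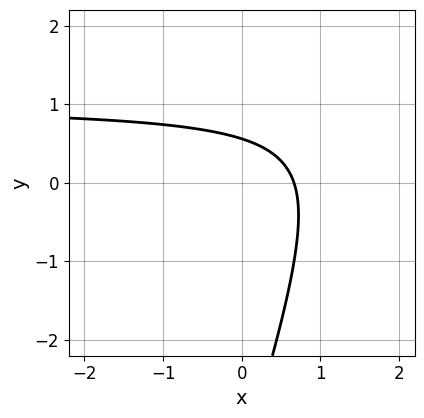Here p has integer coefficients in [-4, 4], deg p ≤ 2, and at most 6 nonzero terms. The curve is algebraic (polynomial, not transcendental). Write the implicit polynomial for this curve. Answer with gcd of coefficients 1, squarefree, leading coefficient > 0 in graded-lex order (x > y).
(a) deg p = 2. A generic line meets the curve in up to 2 points.
(b) Matching integer coefficients to the picture gives p.

3*x*y - y^2 - 3*x - 3*y + 2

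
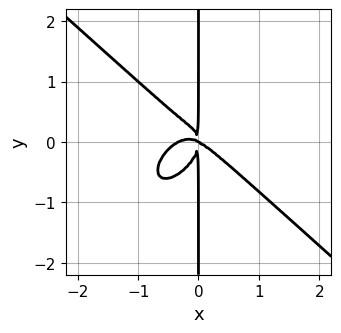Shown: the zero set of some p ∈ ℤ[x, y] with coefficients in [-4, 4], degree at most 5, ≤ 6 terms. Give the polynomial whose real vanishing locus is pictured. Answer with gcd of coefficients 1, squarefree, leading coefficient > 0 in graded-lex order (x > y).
3*x^4 - x^2*y^2 + 3*x*y^3 + x^3 + 2*x^2*y

(a) The degree is 4 — no degree-3 curve has this shape.
(b) Reading off the gridlines: every point of the y-axis in the box is on the curve; it meets the x-axis at x = 0 (among the integer gridlines).
(c) Together with the visible shape, these determine p as stated.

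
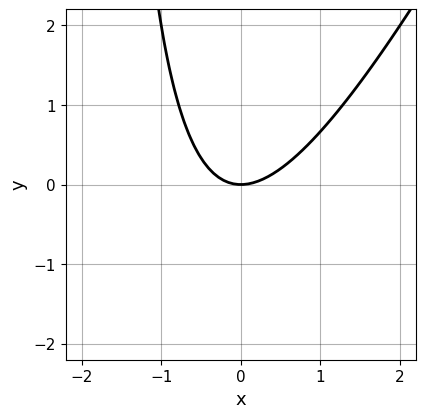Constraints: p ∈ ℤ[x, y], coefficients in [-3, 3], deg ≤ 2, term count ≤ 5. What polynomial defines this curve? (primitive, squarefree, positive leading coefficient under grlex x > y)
deg p = 2. No degree-1 curve has this shape.
From the axis intercepts and sections: it meets the x-axis at x = 0 (among the integer gridlines); it crosses the y-axis at the gridline y = 0.
Together with the visible shape, these determine p as stated.

2*x^2 - x*y - 2*y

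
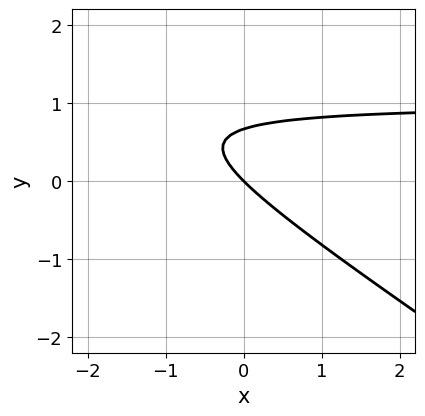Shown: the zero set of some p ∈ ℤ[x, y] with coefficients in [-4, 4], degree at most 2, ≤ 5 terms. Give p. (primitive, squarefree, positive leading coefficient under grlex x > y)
2*x*y + 3*y^2 - 2*x - 2*y

1. The degree is 2 — no degree-1 curve has this shape.
2. Against the integer gridlines: it meets the y-axis at y = 0 (among the integer gridlines); it meets the x-axis at x = 0 (among the integer gridlines).
3. Matching integer coefficients to the picture gives p.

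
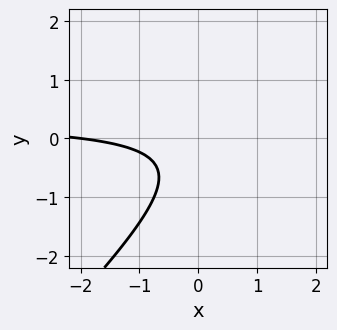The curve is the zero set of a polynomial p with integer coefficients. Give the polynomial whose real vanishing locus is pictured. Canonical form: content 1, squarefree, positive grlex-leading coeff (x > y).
3*x*y - 3*y^2 - x - 2*y - 2

deg p = 2. No degree-1 curve has this shape.
Observable constraints: it crosses the x-axis at the gridline x = -2; it misses every integer gridline on the y-axis.
The integer polynomial consistent with all of this is the stated p.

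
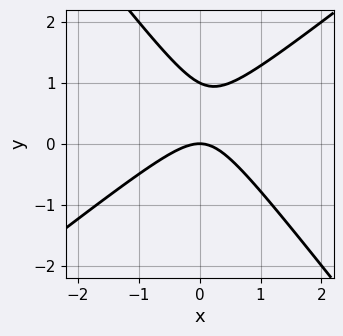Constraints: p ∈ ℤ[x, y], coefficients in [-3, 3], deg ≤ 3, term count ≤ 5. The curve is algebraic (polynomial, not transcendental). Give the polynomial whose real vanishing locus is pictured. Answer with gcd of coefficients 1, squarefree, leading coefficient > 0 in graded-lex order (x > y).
2*x^2 - x*y - 2*y^2 + 2*y

First, deg p = 2.
Then, checking where it meets the axes: among the integer gridlines, it crosses the y-axis at y ∈ {0, 1}; it crosses the x-axis at the gridline x = 0.
Finally, solving for integer coefficients yields p as stated.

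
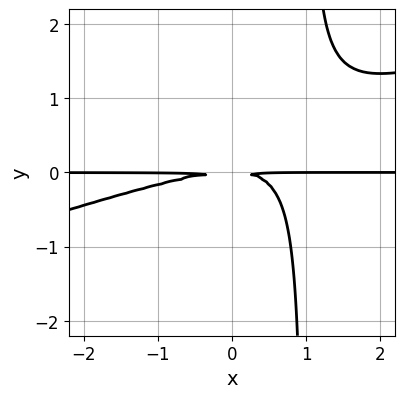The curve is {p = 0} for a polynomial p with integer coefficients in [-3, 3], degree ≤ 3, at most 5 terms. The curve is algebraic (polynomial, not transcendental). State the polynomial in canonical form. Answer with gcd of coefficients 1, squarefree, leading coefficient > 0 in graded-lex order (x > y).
x^2*y - 3*x*y^2 + 3*y^2

(a) Degree: the shape is more complex than any degree-2 curve, so deg p = 3.
(b) Observable constraints: every point of the x-axis in the box is on the curve.
(c) The integer polynomial consistent with all of this is the stated p.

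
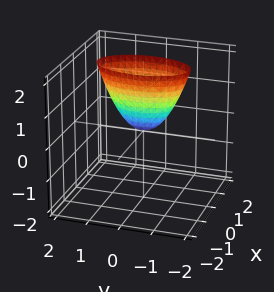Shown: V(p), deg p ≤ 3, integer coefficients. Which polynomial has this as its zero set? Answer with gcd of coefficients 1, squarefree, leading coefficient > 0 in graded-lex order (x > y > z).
3*x^2 + y^2 - z

First, deg p = 2.
Next, symmetries: the y ↦ −y reflection is a symmetry, so y appears only in even powers; mirror symmetry x ↦ −x ⇒ only even powers of x.
Next, checking where it meets the axes: one x-axis crossing is at x = 0; it meets the y-axis at y = 0 (among the integer gridlines); it meets the z-axis at z = 0 (among the integer gridlines).
Finally, these observations pin down the coefficients.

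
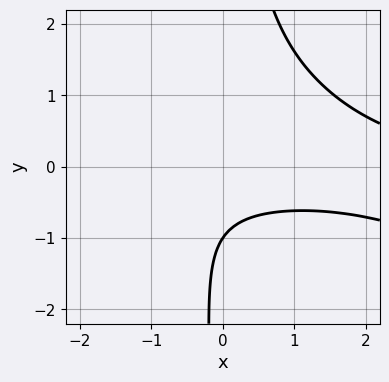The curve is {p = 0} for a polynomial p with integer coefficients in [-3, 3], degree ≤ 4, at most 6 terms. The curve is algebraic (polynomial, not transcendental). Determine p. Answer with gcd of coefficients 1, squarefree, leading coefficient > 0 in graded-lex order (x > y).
(a) deg p = 3. No degree-2 curve has this shape.
(b) Checking where it meets the axes: the curve avoids every integer x-axis point in the box; it meets the y-axis at y = -1 (among the integer gridlines).
(c) Fitting integer coefficients to these (and the overall shape) gives p.

x^2*y + 2*x*y^2 - x*y - 2*y - 2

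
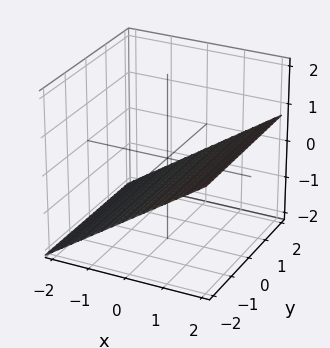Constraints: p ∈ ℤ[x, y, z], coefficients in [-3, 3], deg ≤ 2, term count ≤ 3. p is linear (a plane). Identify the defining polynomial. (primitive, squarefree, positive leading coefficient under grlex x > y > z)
2*x - 3*z - 2

(a) deg p = 1. The surface is flat (a plane).
(b) From the axis intercepts and sections: no y-intercept at any integer in the box; one x-axis crossing is at x = 1.
(c) Solving for integer coefficients yields p as stated.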